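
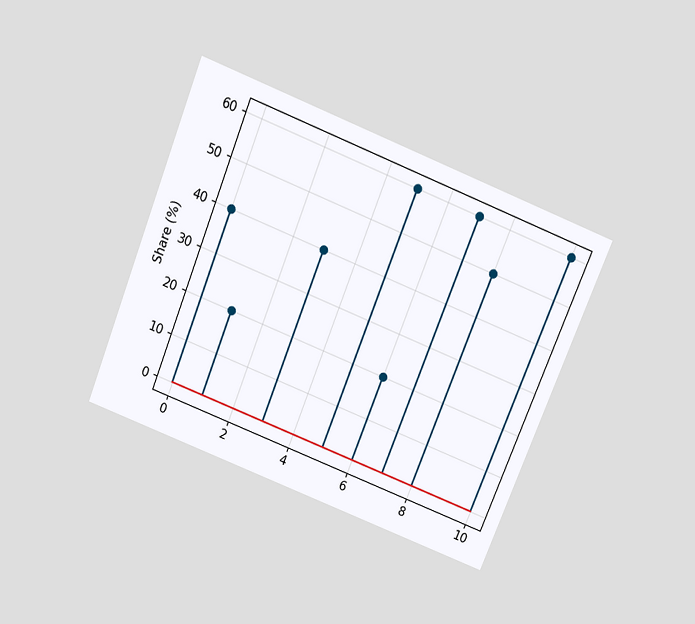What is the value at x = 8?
50%

The chart is tilted about 22° clockwise and viewed slightly from above. The stem at x=8 reaches 50%.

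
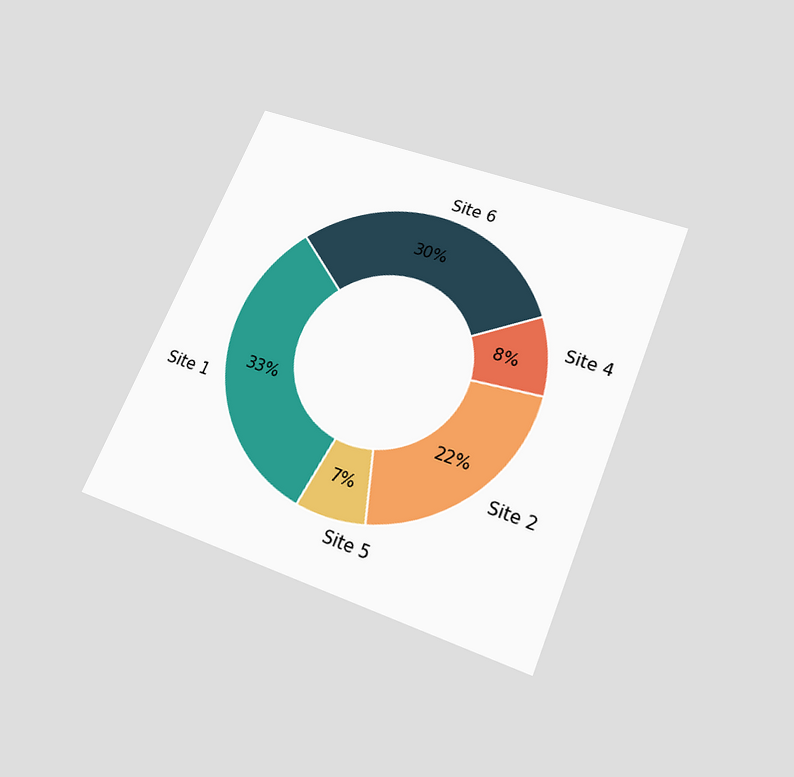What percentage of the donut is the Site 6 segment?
30%

The chart is tilted about 23° clockwise and viewed slightly from below. The Site 6 segment takes up 30% of the ring.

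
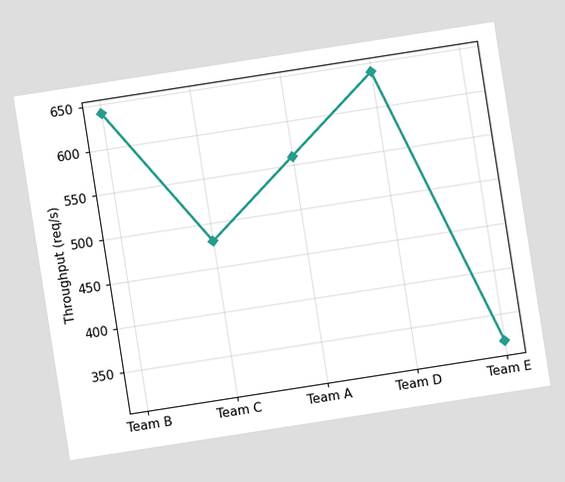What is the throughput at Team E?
320req/s

The chart is tilted about 9° counter-clockwise. At Team E, the line is at 320req/s.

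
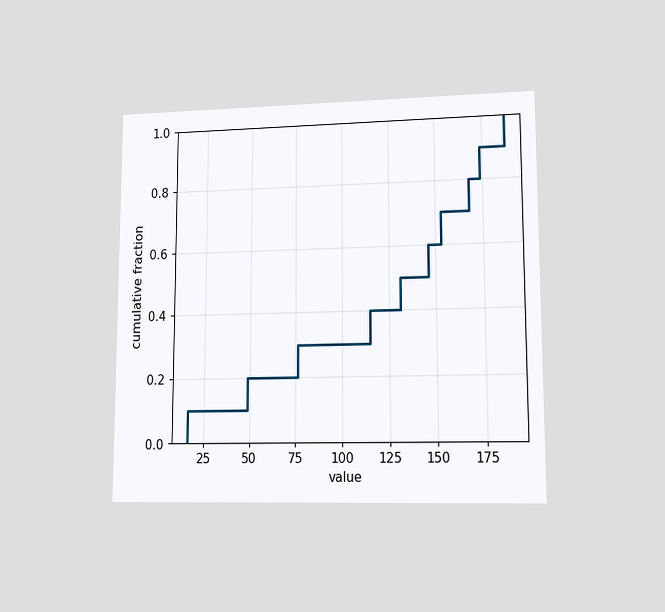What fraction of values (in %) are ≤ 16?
The chart is viewed at a slight angle. At x=16 the ECDF step is at 10%.

10%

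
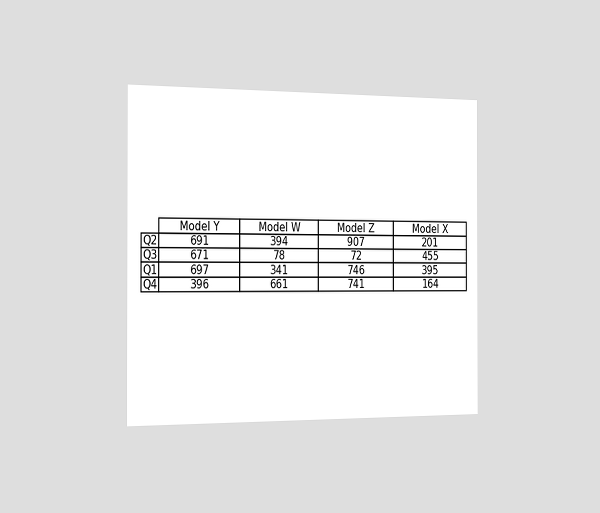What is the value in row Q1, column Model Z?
The chart is viewed slightly from the left. The (Q1, Model Z) cell reads 746.

746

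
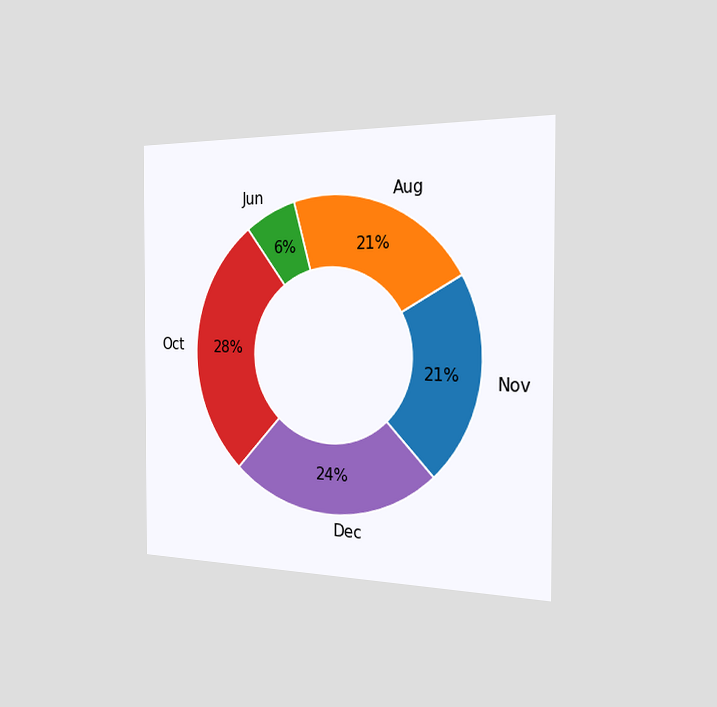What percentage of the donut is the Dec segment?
The chart is viewed slightly from the right. The Dec segment takes up 24% of the ring.

24%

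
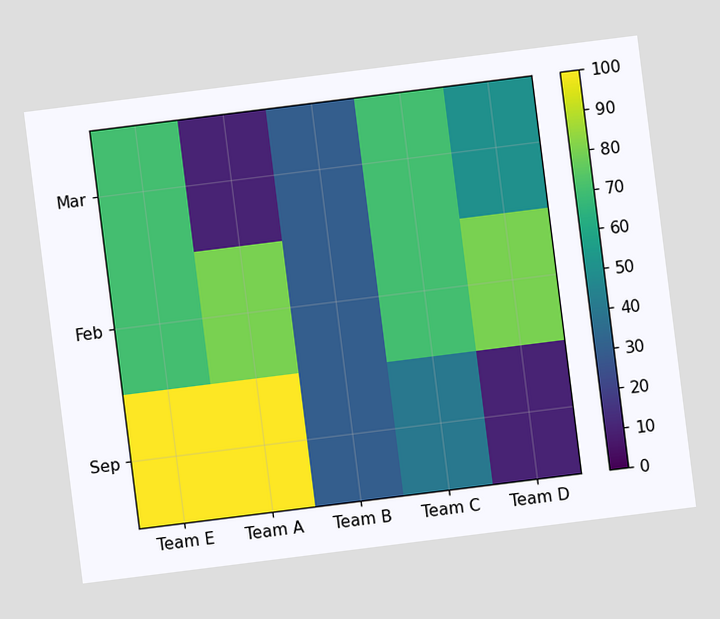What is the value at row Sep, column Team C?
40

The chart is tilted about 7° counter-clockwise. Matching cell (Sep, Team C) against the colorbar gives 40.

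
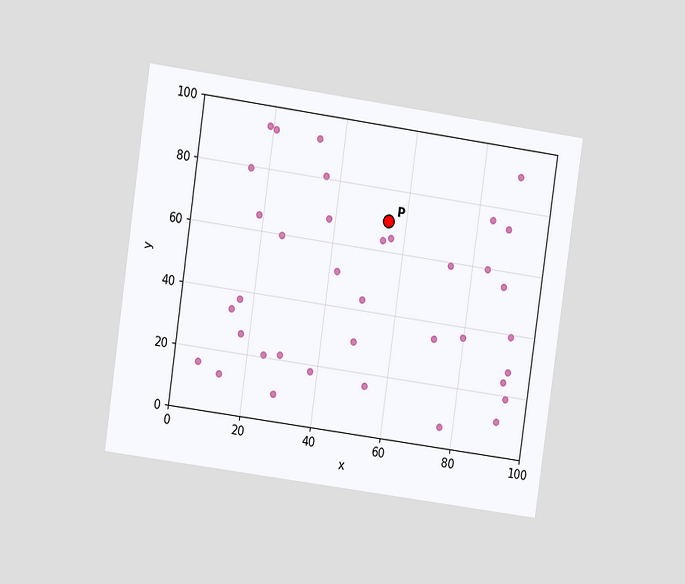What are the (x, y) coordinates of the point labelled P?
The chart is tilted about 8° clockwise and viewed at a slight angle. Following the gridlines from P to each axis, P sits at (55, 70).

(55, 70)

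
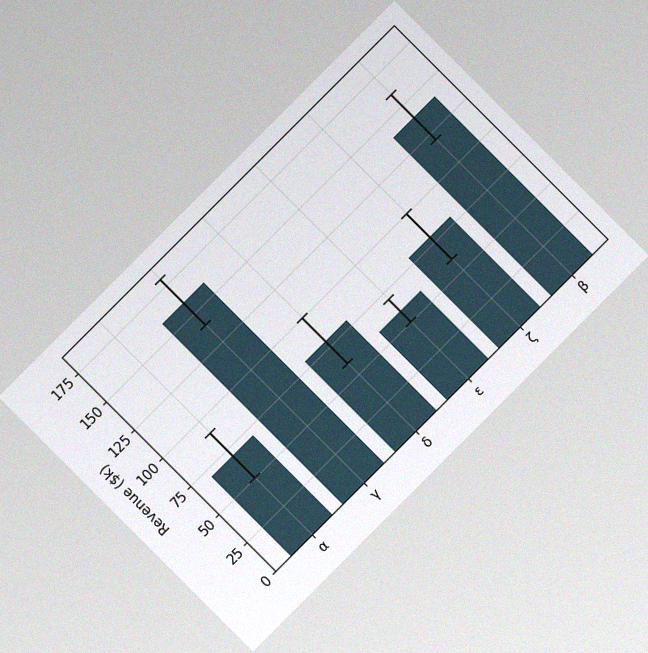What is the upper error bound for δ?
$100k

The chart is tilted about 45° counter-clockwise, with some photo noise. The δ bar's upper whisker reaches $100k.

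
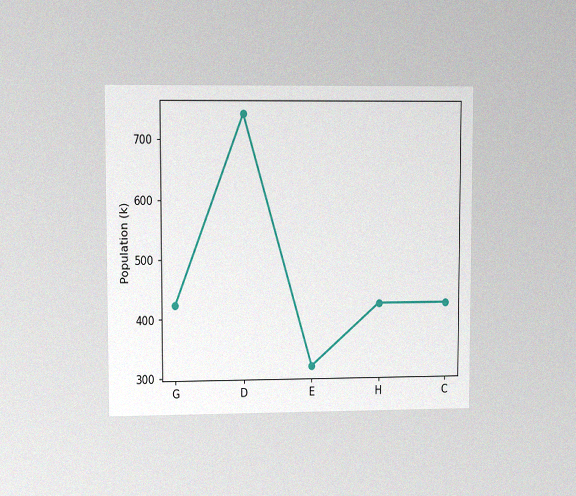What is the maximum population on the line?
742k

The chart is viewed at a slight angle, with some photo noise. The highest point is at D, and reading across to the y-axis gives 742k.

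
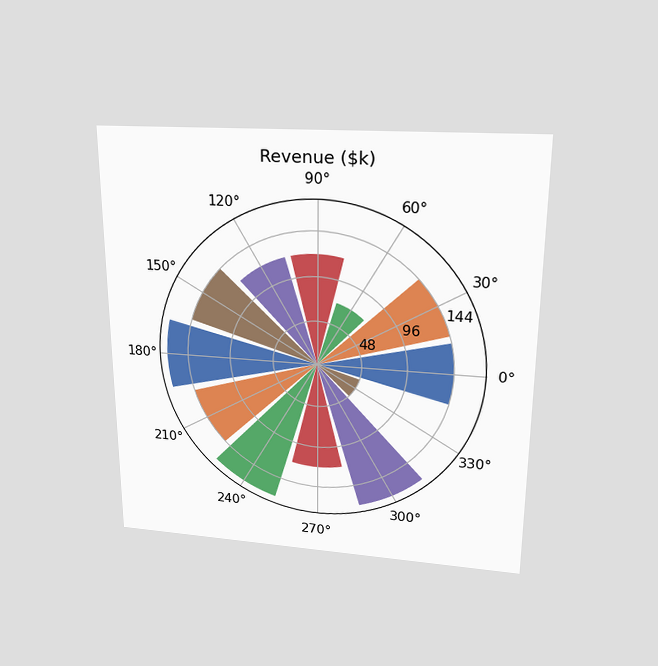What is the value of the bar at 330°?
$48k

The chart is viewed slightly from above. The bar at 330° reaches $48k on the radial axis.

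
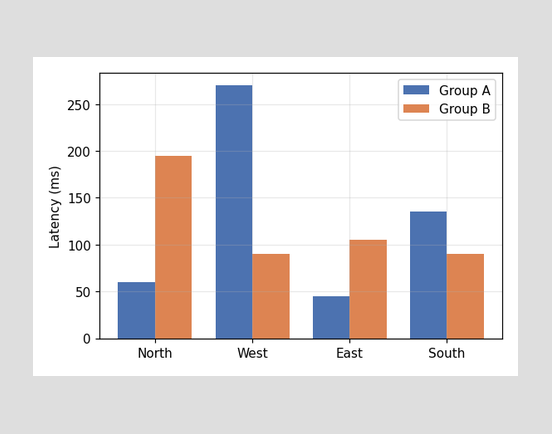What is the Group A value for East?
45ms

The Group A bar at East reaches 45ms on the y-axis.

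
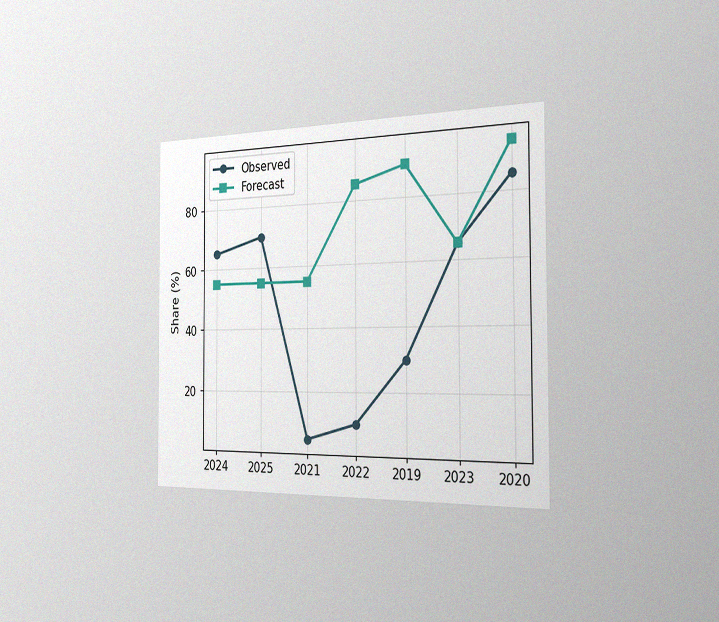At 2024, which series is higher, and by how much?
Observed, by 10%

The chart is viewed slightly from the right, with some photo noise. At 2024, Observed sits above the other line by 10%.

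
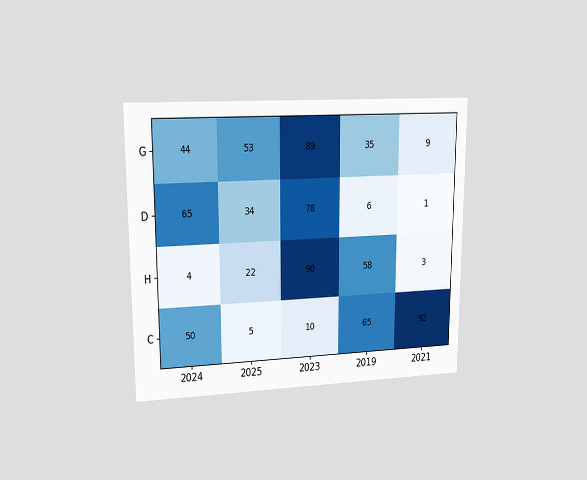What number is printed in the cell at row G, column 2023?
The chart is viewed at a slight angle. The (G, 2023) cell reads 89.

89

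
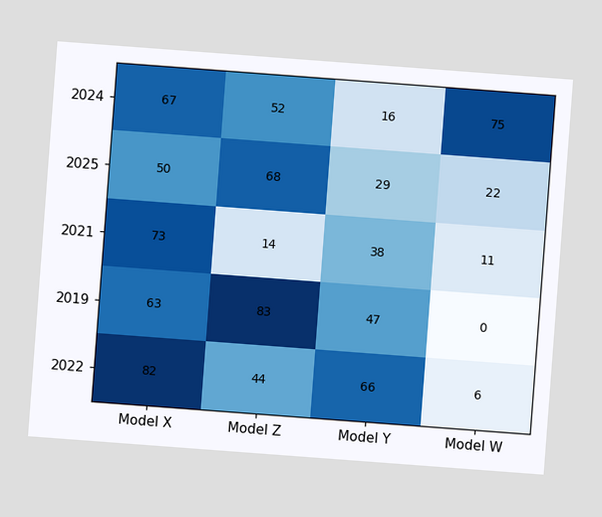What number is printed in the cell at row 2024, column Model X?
67

The chart is tilted about 4° clockwise. The (2024, Model X) cell reads 67.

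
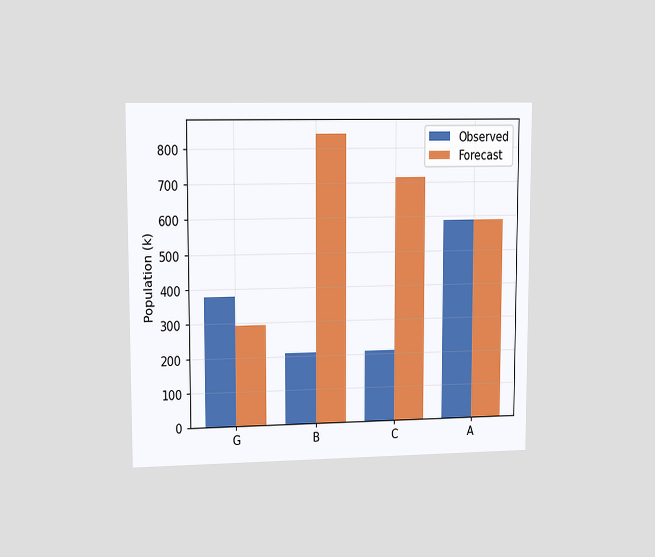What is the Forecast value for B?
840k

The chart is viewed at a slight angle. The Forecast bar at B reaches 840k on the y-axis.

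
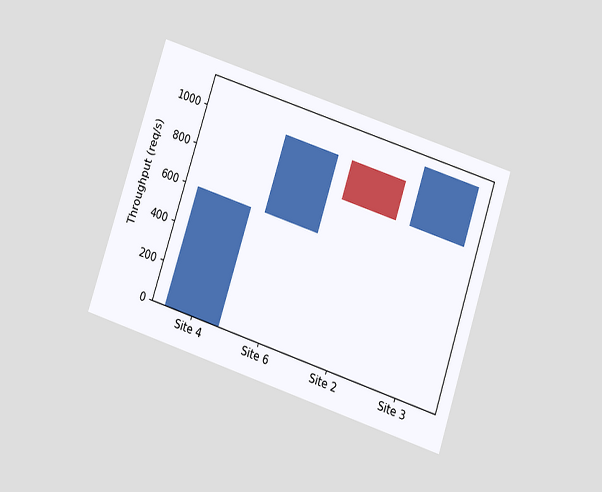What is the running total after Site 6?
The chart is tilted about 18° clockwise and viewed slightly from below. After Site 6 the running total reaches 1000req/s.

1000req/s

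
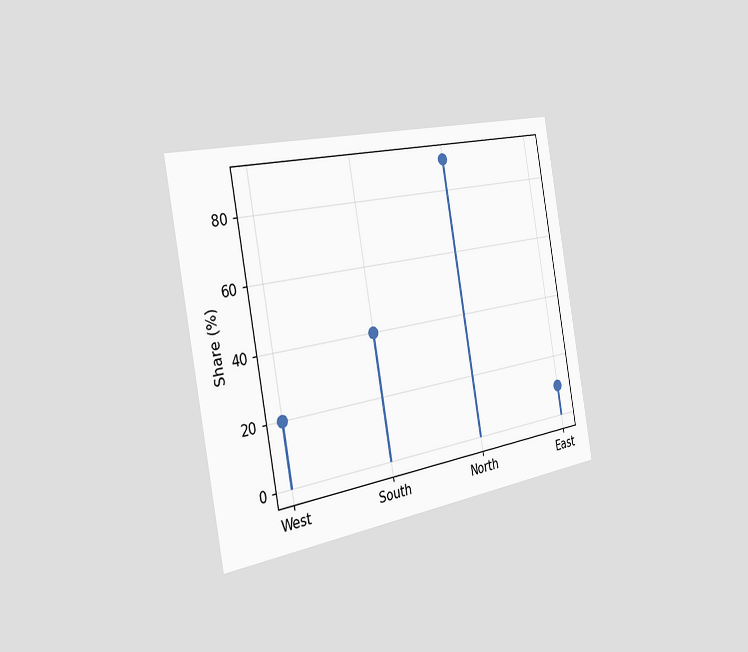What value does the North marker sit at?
90%

The chart is tilted about 10° counter-clockwise and viewed slightly from the left. The North marker sits at 90%.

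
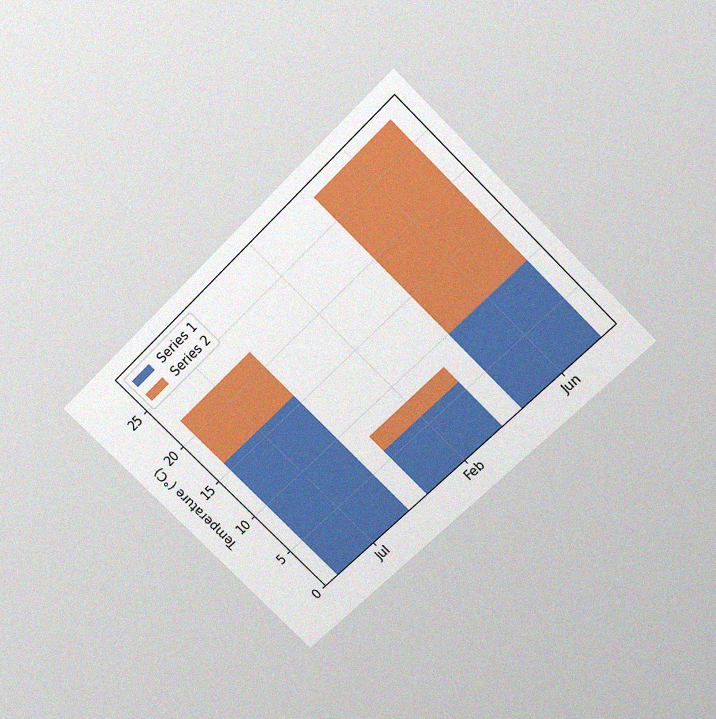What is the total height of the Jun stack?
The chart is tilted about 45° counter-clockwise and viewed slightly from above, with some photo noise. The Jun stack's top reaches 28°C on the y-axis.

28°C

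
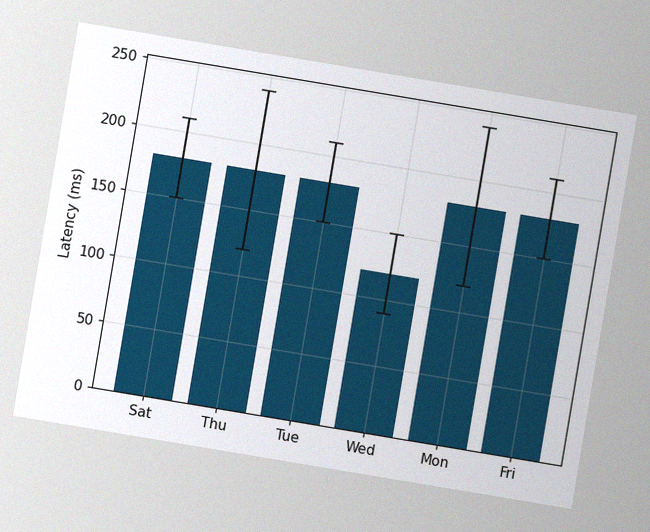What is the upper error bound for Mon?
240ms

The chart is tilted about 9° clockwise, with some photo noise. The Mon bar's upper whisker reaches 240ms.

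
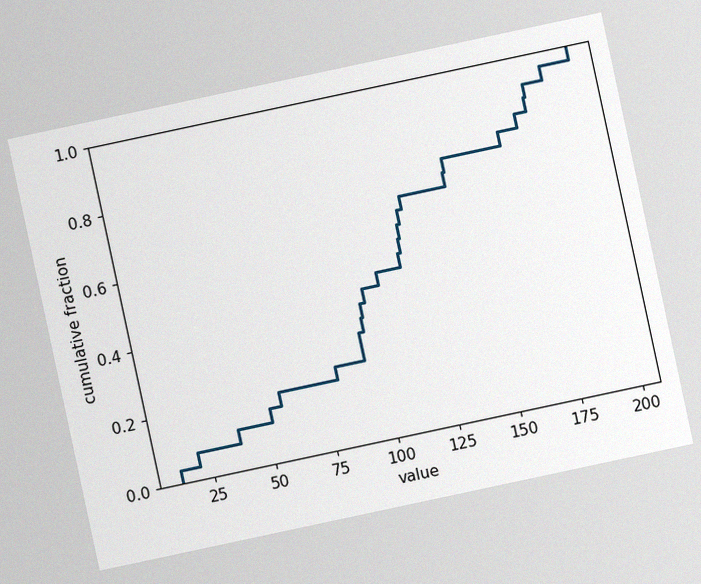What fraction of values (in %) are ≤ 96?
The chart is tilted about 12° counter-clockwise, with some photo noise. At x=96 the ECDF step is at 40%.

40%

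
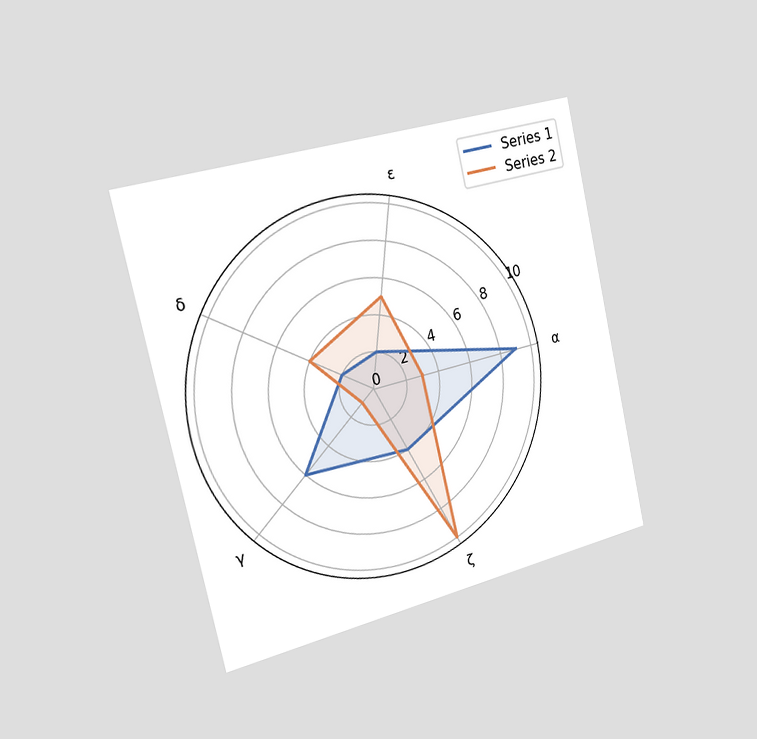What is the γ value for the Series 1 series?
The chart is tilted about 13° counter-clockwise and viewed slightly from the left. On the γ axis, Series 1 reaches 6.

6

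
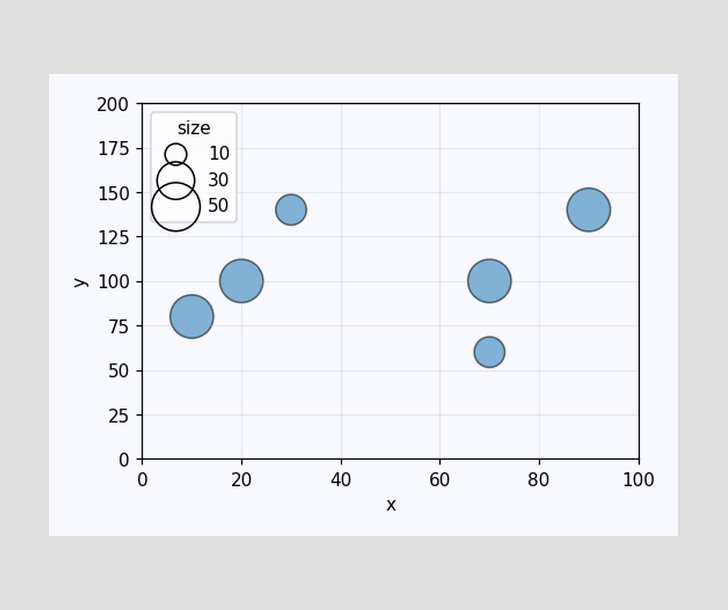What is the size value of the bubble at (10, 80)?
Matching the bubble at (10, 80) against the size legend gives 40.

40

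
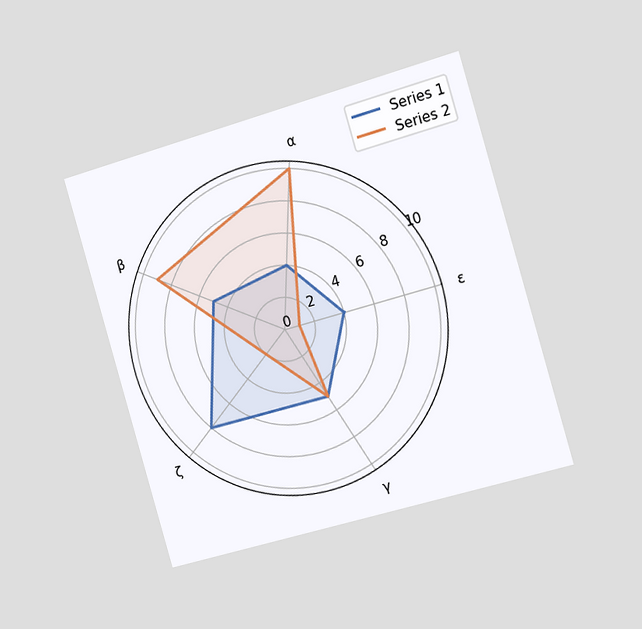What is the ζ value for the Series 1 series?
8

The chart is tilted about 16° counter-clockwise and viewed slightly from the right. On the ζ axis, Series 1 reaches 8.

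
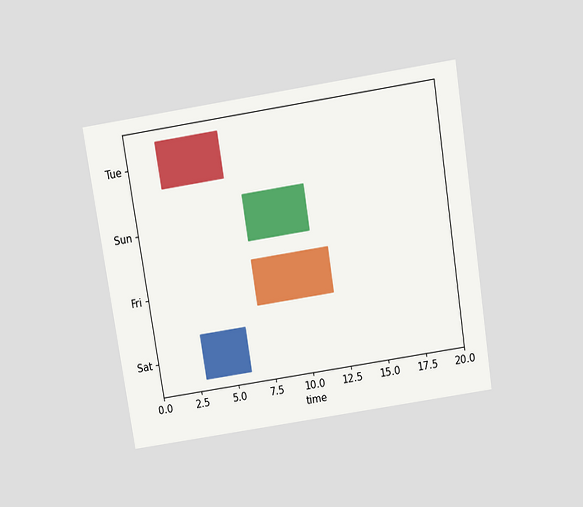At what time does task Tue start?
The chart is tilted about 9° counter-clockwise and viewed slightly from above. The Tue bar begins at t=2.

2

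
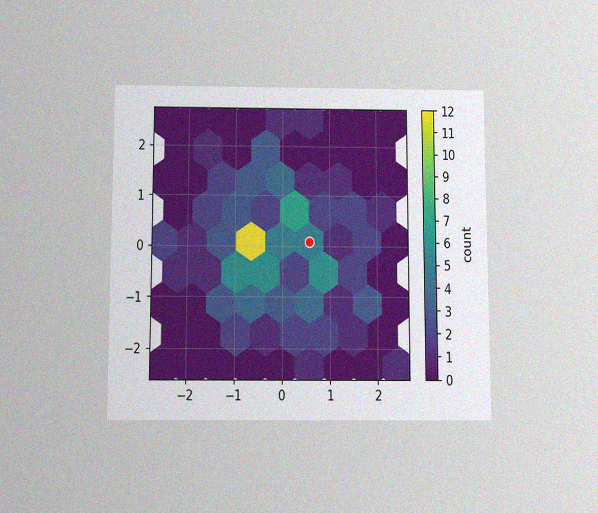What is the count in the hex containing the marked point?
The chart is viewed slightly from below, with some photo noise. The marked hex reads 5 on the colorbar.

5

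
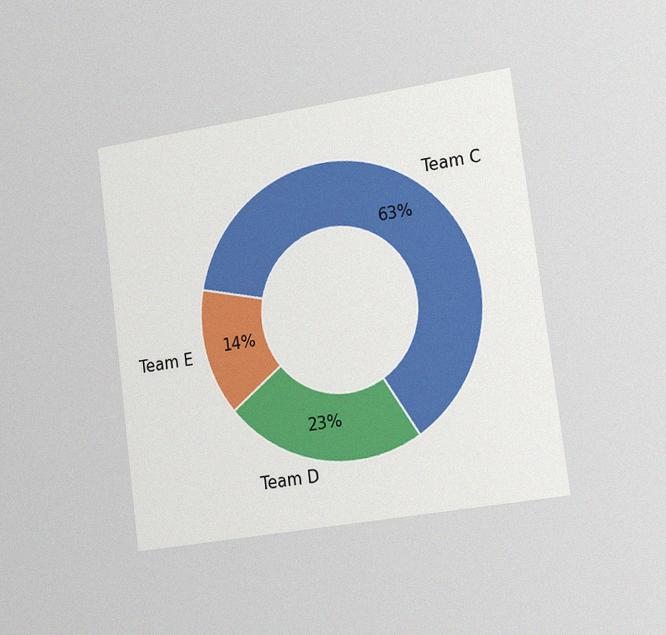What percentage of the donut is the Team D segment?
23%

The chart is tilted about 7° counter-clockwise and viewed slightly from the right, with some photo noise. The Team D segment takes up 23% of the ring.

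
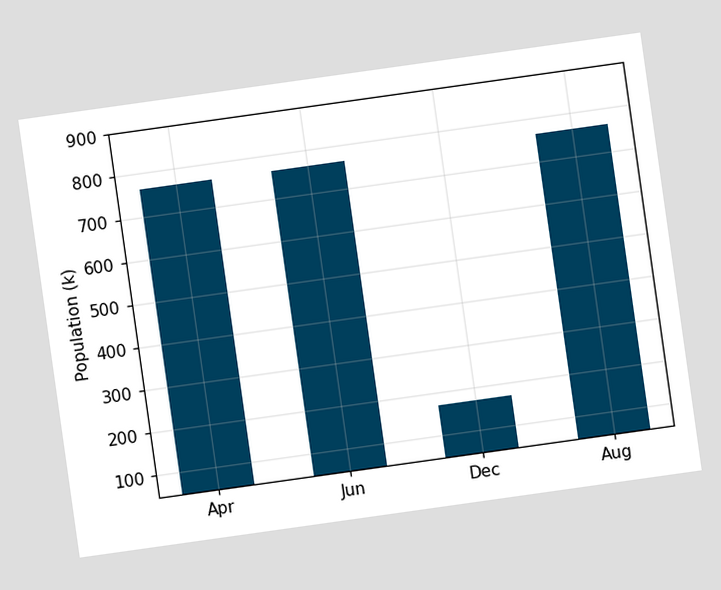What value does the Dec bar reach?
The chart is tilted about 8° counter-clockwise. Reading along the chart's y-axis, the Dec bar reaches 170k.

170k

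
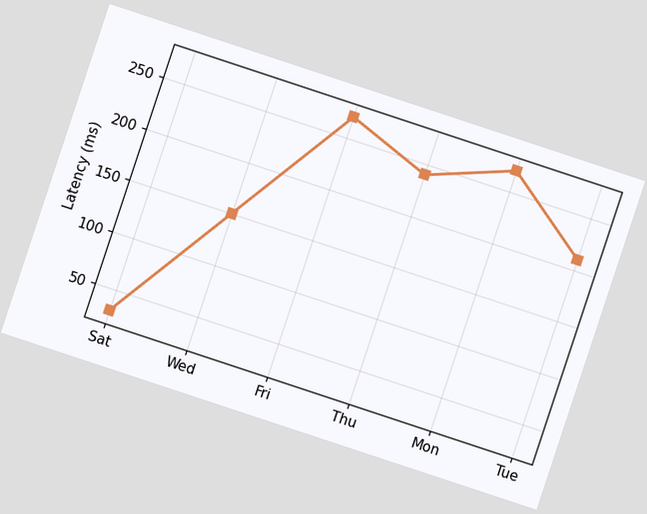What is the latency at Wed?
150ms

The chart is tilted about 18° clockwise. At Wed, the line is at 150ms.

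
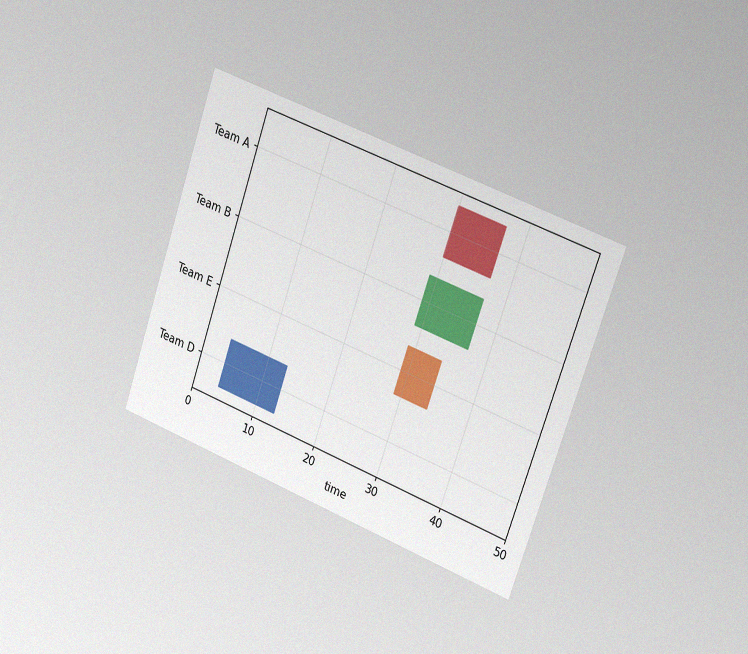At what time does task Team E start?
29

The chart is tilted about 19° clockwise and viewed slightly from the right, with some photo noise. The Team E bar begins at t=29.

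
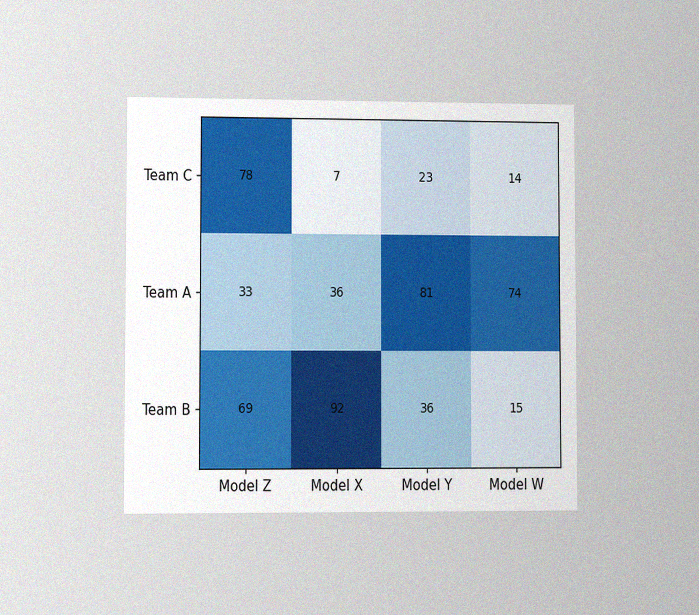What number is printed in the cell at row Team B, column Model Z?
69

The chart is viewed slightly from the left, with some photo noise. The (Team B, Model Z) cell reads 69.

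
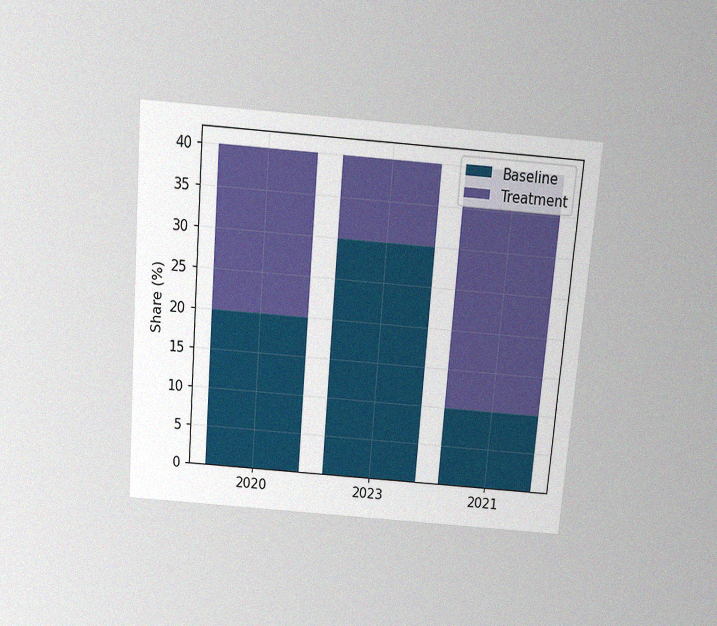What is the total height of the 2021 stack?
The chart is tilted about 5° clockwise and viewed slightly from above, with some photo noise. The 2021 stack's top reaches 40% on the y-axis.

40%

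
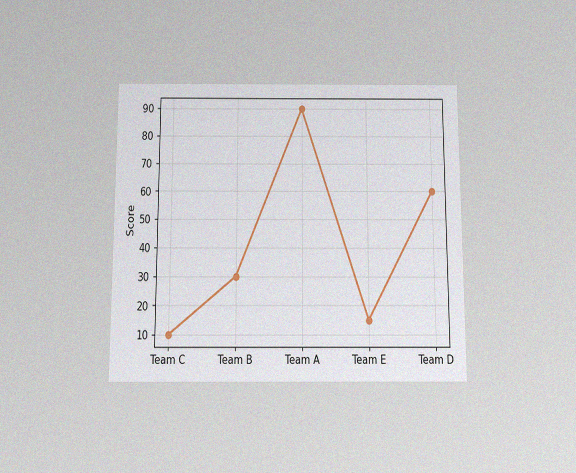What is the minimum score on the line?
The chart is viewed slightly from below, with some photo noise. The lowest point is at Team C, and reading across to the y-axis gives 10.

10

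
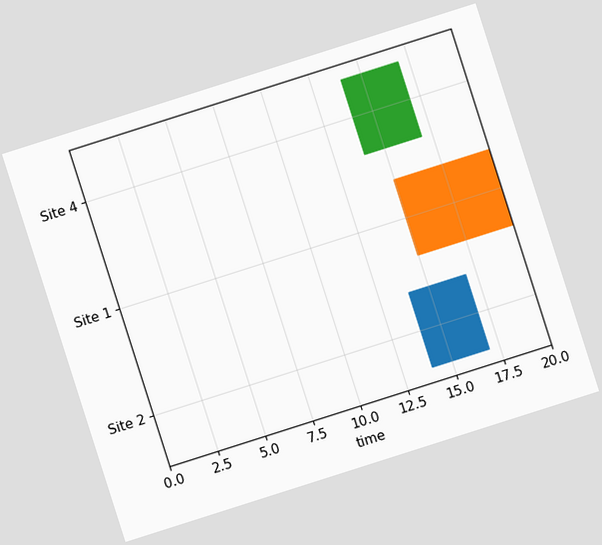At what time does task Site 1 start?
15

The chart is tilted about 18° counter-clockwise. The Site 1 bar begins at t=15.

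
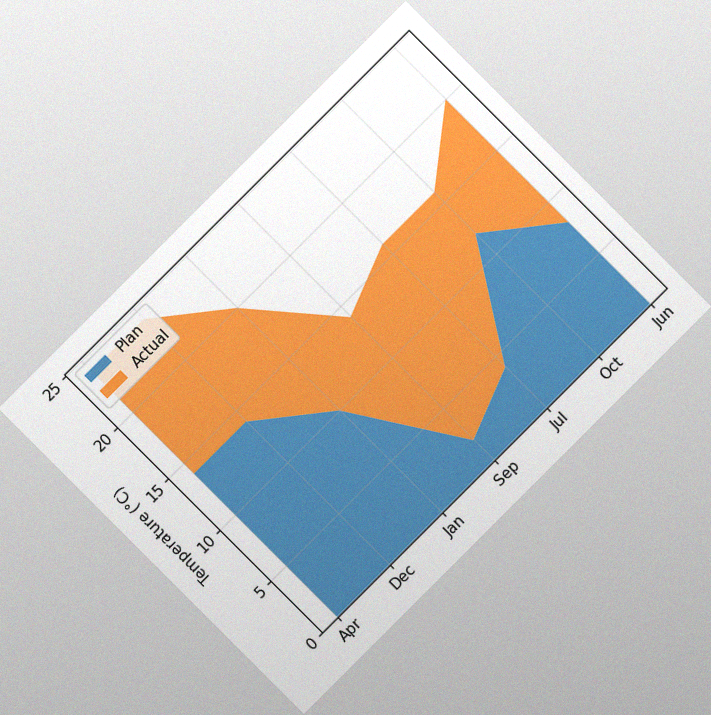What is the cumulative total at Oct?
16°C

The chart is tilted about 45° counter-clockwise, with some photo noise. The stacked total at Oct reaches 16°C.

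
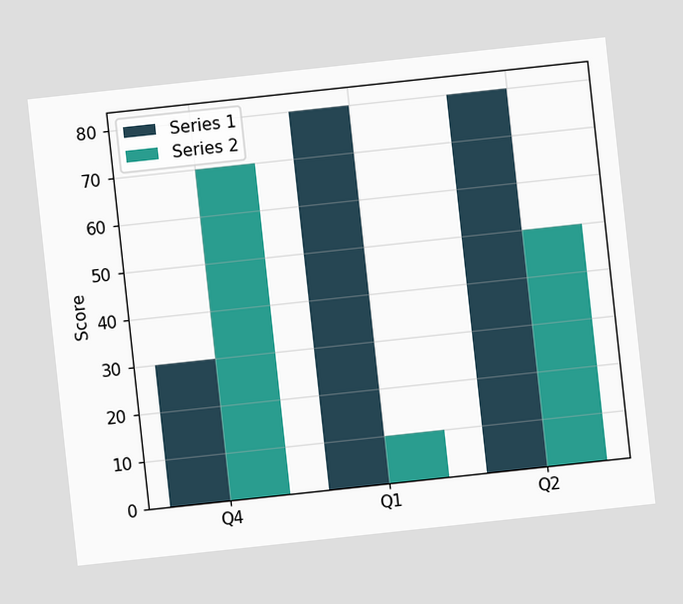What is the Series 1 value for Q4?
The chart is tilted about 6° counter-clockwise. The Series 1 bar at Q4 reaches 30 on the y-axis.

30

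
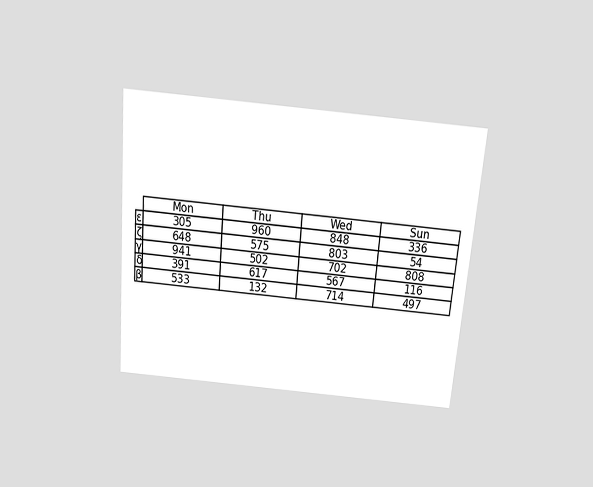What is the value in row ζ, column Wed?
803

The chart is tilted about 5° clockwise and viewed slightly from above. The (ζ, Wed) cell reads 803.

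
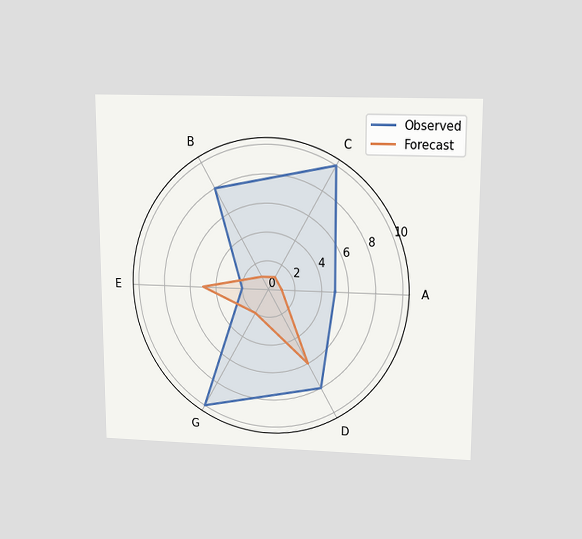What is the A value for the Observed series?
The chart is viewed slightly from above. On the A axis, Observed reaches 5.

5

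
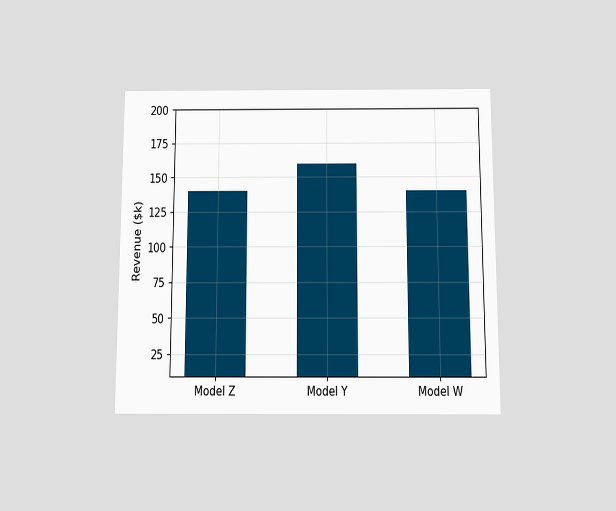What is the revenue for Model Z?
$140k

The chart is viewed slightly from below. Reading along the chart's y-axis, the Model Z bar reaches $140k.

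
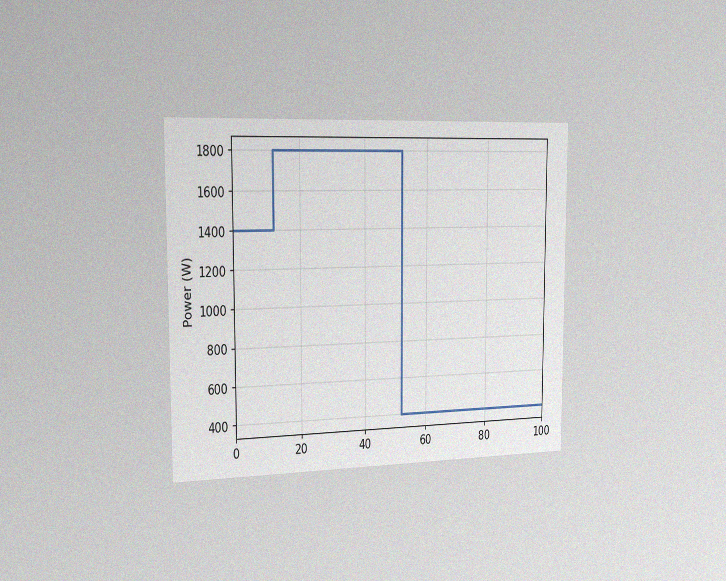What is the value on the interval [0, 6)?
1400W

The chart is viewed slightly from the left, with some photo noise. On [0, 6) the step sits at 1400W.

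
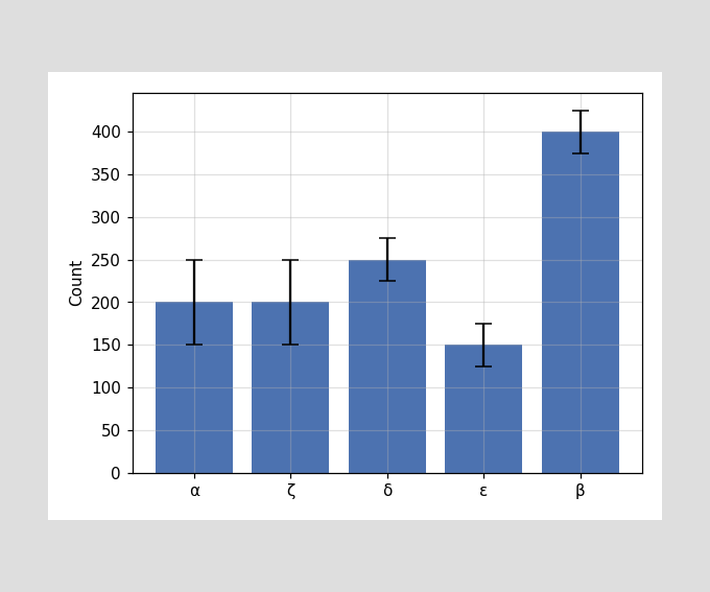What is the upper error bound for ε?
175

The ε bar's upper whisker reaches 175.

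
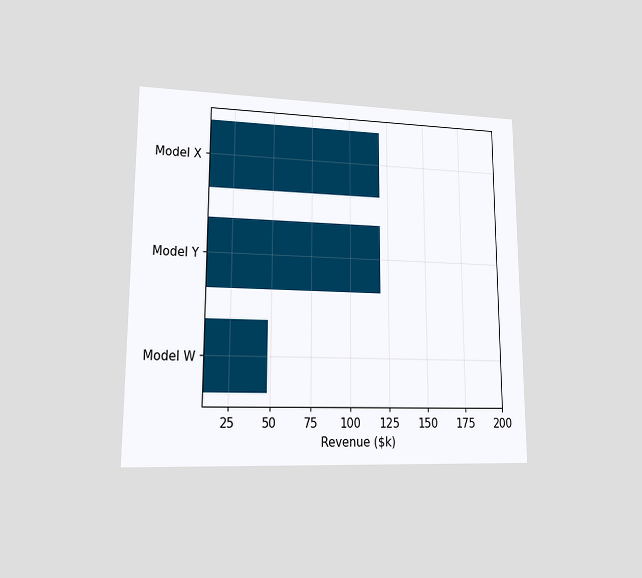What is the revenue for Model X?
$120k

The chart is viewed at a slight angle. Reading along the chart's x-axis, the Model X bar reaches $120k.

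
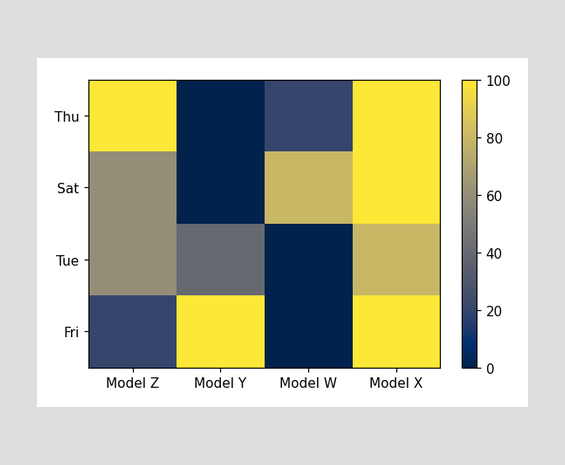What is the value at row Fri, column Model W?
Matching cell (Fri, Model W) against the colorbar gives 0.

0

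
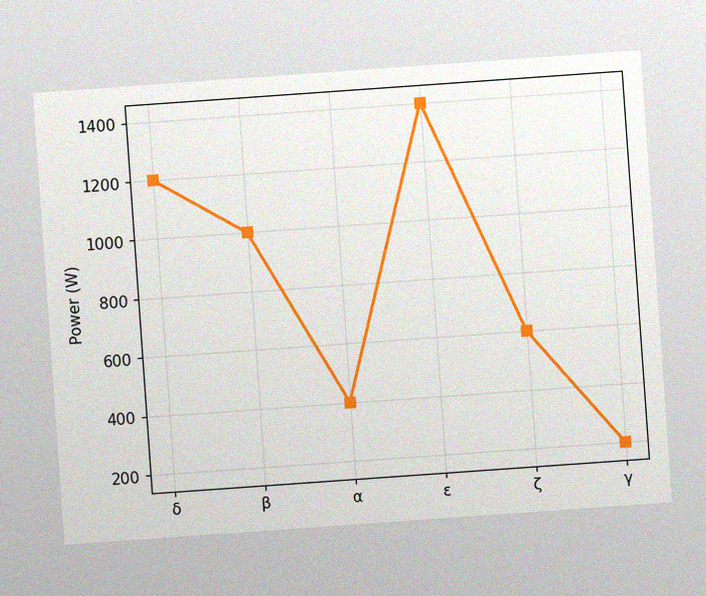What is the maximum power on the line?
The chart is tilted about 4° counter-clockwise, with some photo noise. The highest point is at ε, and reading across to the y-axis gives 1400W.

1400W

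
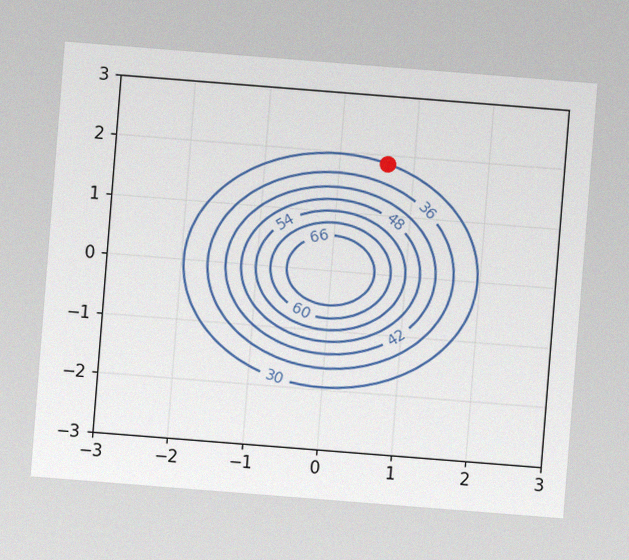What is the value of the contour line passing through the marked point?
The chart is tilted about 5° clockwise, with some photo noise. The marked point sits on the contour labelled 30.

30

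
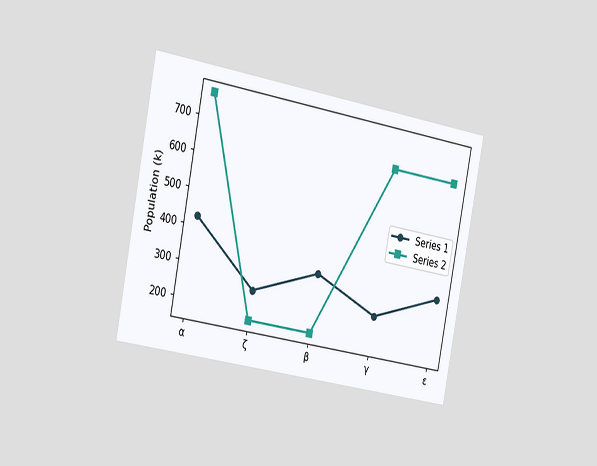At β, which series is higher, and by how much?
Series 1, by 170k

The chart is tilted about 11° clockwise and viewed slightly from the left. At β, Series 1 sits above the other line by 170k.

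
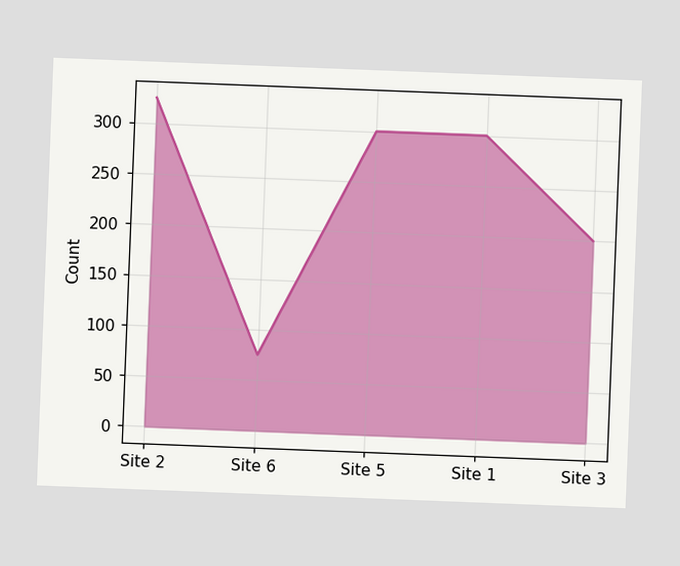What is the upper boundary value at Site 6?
75

The chart is tilted about 2° clockwise. At Site 6 the upper boundary is at 75.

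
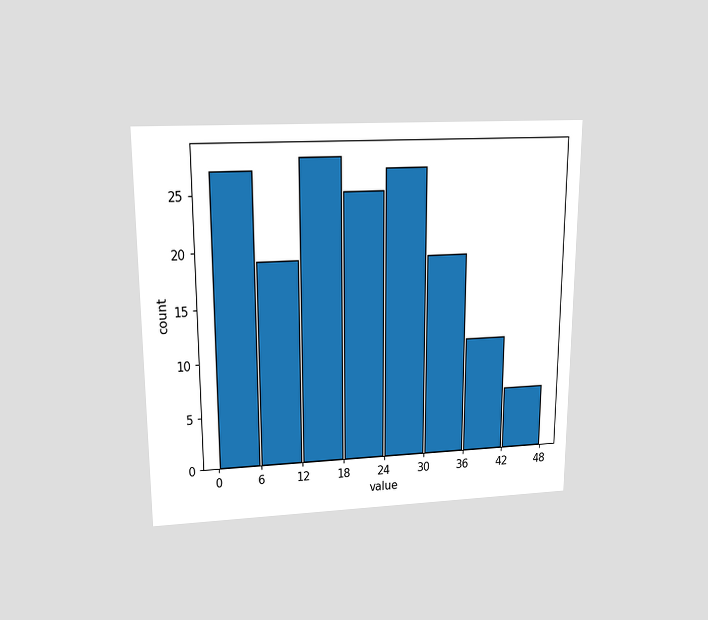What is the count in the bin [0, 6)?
The chart is viewed slightly from above. The [0, 6) bin has height 27.

27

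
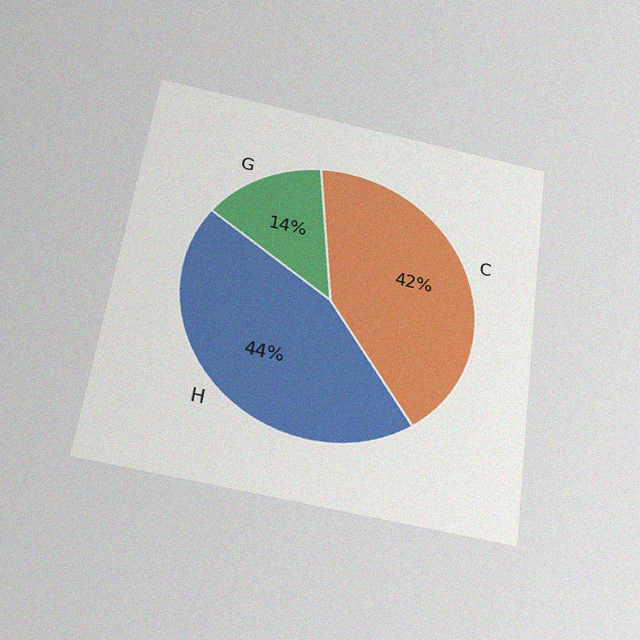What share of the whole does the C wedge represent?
The chart is tilted about 8° clockwise and viewed slightly from below, with some photo noise. The C slice takes up 42% of the pie.

42%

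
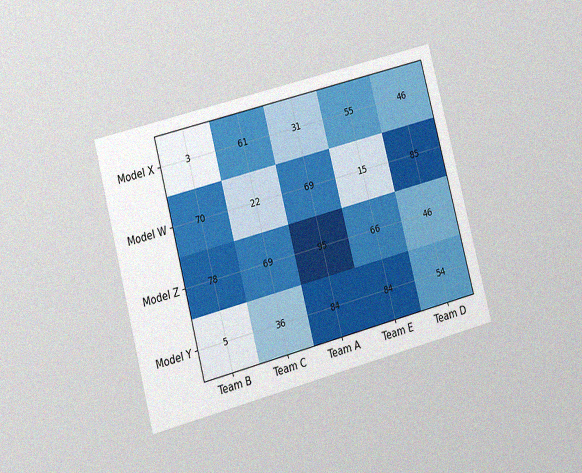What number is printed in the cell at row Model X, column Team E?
The chart is tilted about 15° counter-clockwise and viewed at a slight angle, with some photo noise. The (Model X, Team E) cell reads 55.

55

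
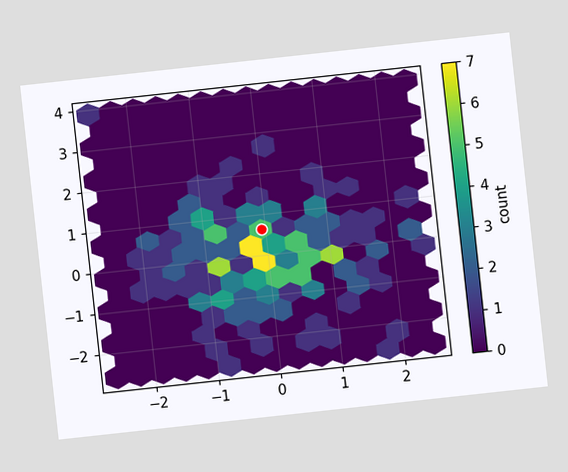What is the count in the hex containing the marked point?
The chart is tilted about 6° counter-clockwise. The marked hex reads 5 on the colorbar.

5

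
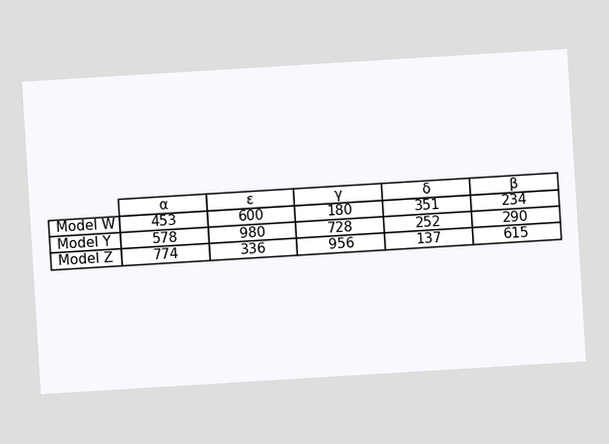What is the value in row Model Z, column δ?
The chart is tilted about 3° counter-clockwise. The (Model Z, δ) cell reads 137.

137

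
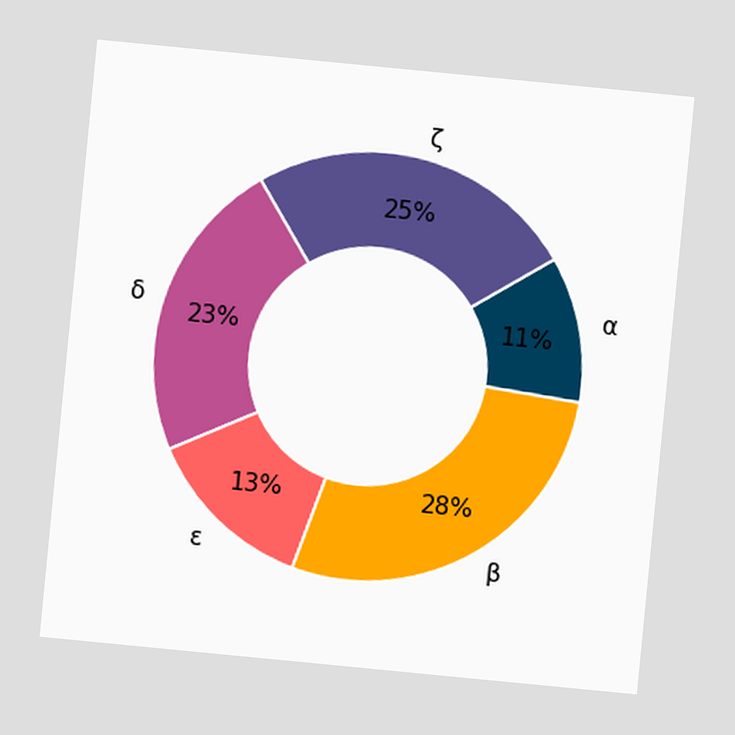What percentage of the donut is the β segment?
28%

The chart is tilted about 6° clockwise. The β segment takes up 28% of the ring.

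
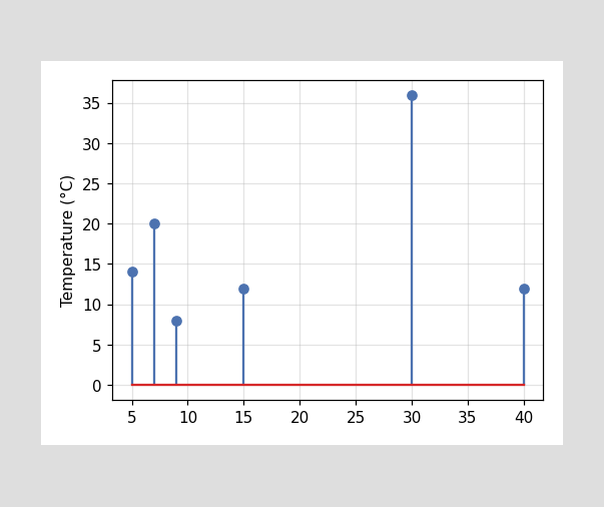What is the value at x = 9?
8°C

The stem at x=9 reaches 8°C.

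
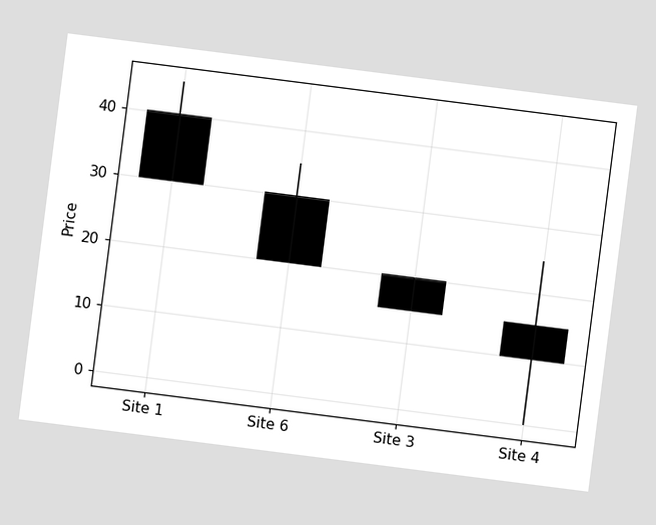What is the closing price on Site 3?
The chart is tilted about 7° clockwise. The Site 3 candle closes at 15.

15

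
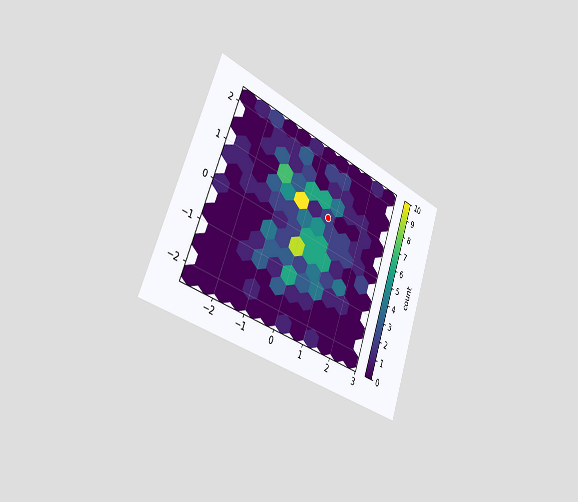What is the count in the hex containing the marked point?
2

The chart is tilted about 20° clockwise and viewed slightly from the left. The marked hex reads 2 on the colorbar.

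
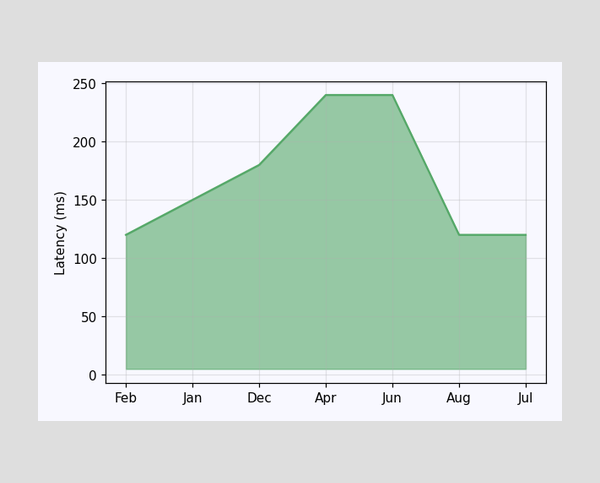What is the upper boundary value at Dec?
180ms

At Dec the upper boundary is at 180ms.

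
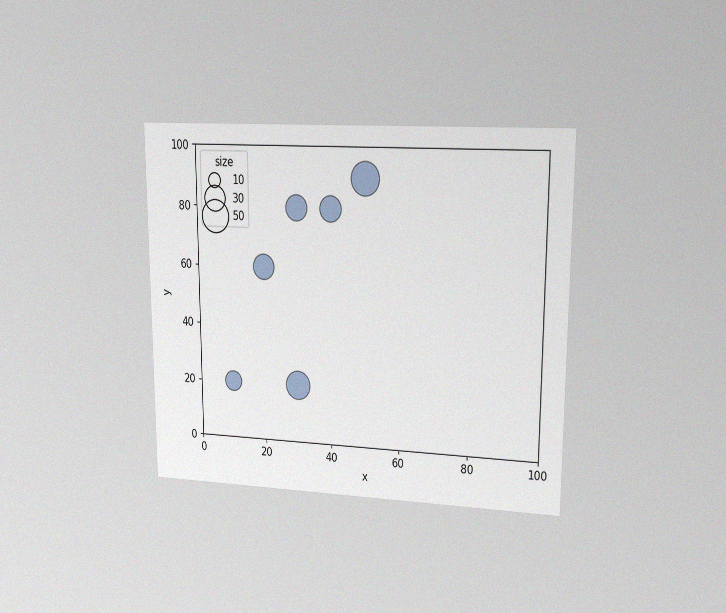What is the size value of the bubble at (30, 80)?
30

The chart is viewed at a slight angle, with some photo noise. Matching the bubble at (30, 80) against the size legend gives 30.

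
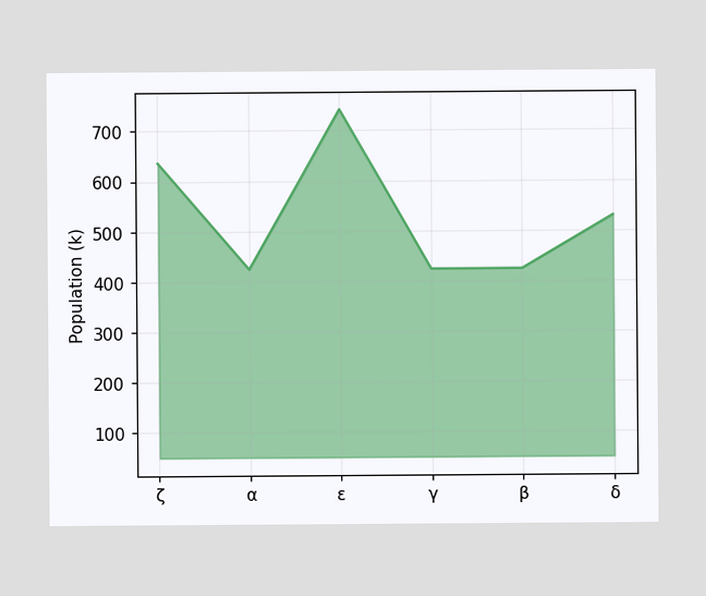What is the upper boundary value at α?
424k

At α the upper boundary is at 424k.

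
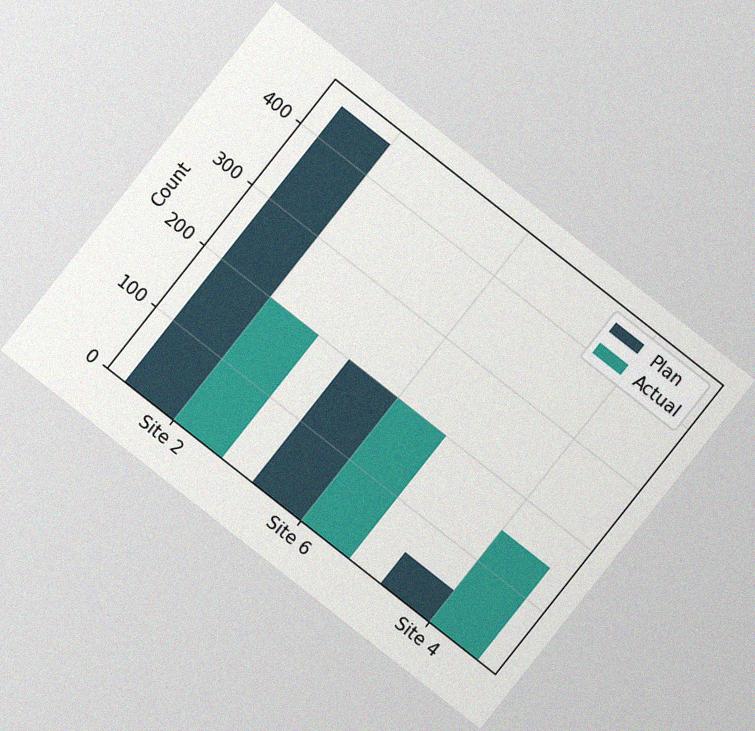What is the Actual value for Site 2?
200

The chart is tilted about 38° clockwise, with some photo noise. The Actual bar at Site 2 reaches 200 on the y-axis.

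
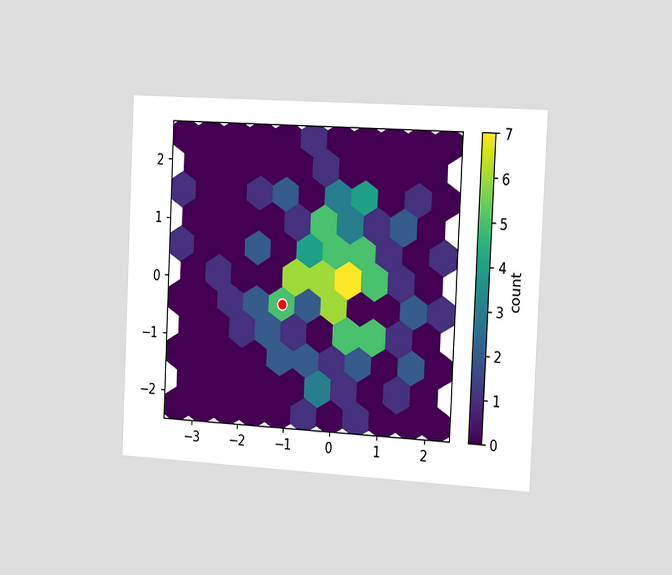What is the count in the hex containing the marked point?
5

The chart is tilted about 3° clockwise and viewed slightly from the right. The marked hex reads 5 on the colorbar.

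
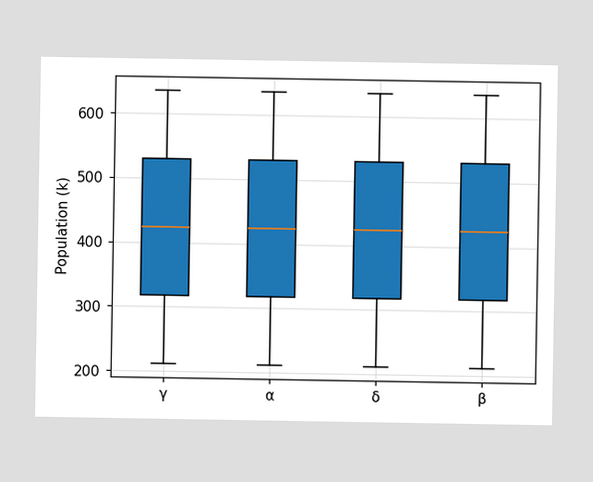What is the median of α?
The median line in the α box sits at 424k.

424k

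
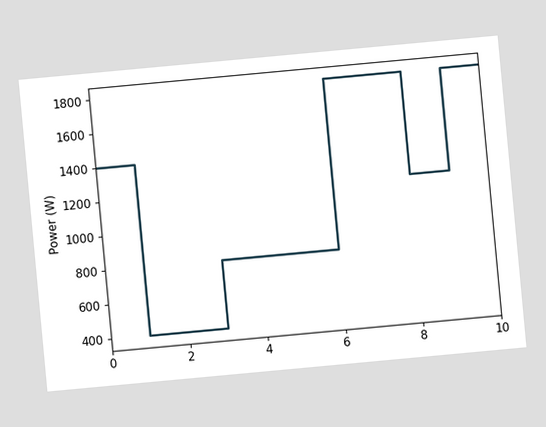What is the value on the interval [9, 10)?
1800W

The chart is tilted about 5° counter-clockwise. On [9, 10) the step sits at 1800W.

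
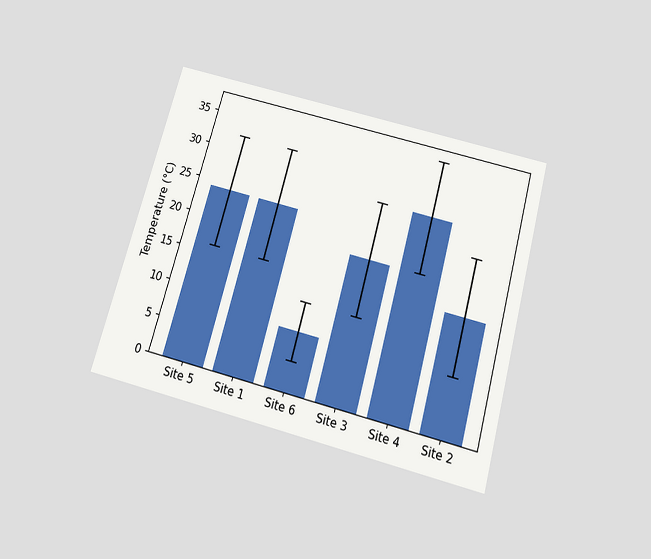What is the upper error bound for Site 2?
The chart is tilted about 15° clockwise and viewed slightly from below. The Site 2 bar's upper whisker reaches 24°C.

24°C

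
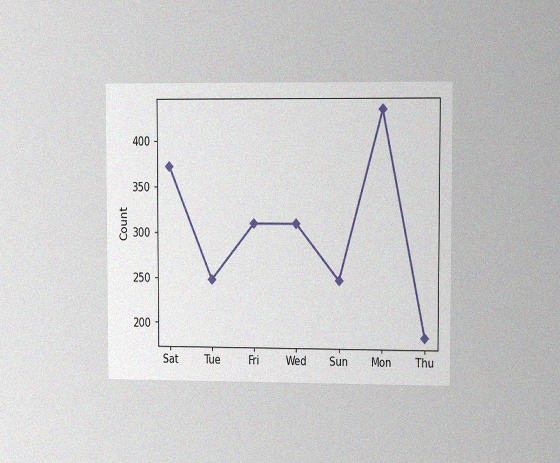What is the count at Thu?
186

The chart is viewed slightly from the right, with some photo noise. At Thu, the line is at 186.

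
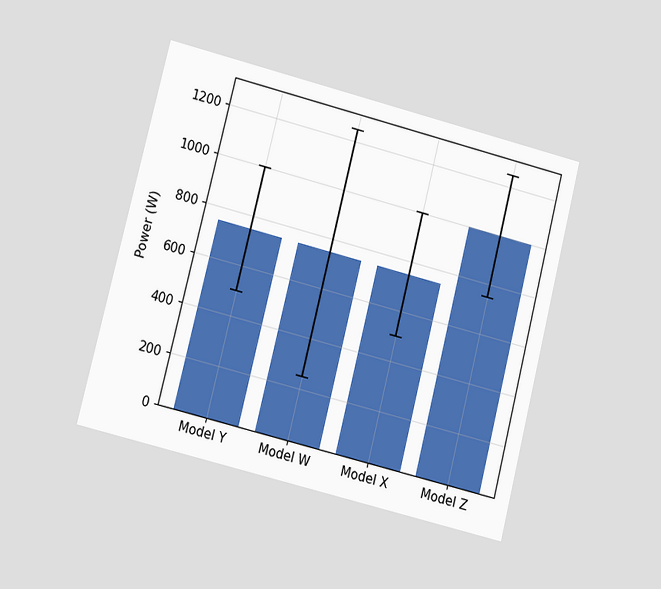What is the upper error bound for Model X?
1000W

The chart is tilted about 14° clockwise and viewed at a slight angle. The Model X bar's upper whisker reaches 1000W.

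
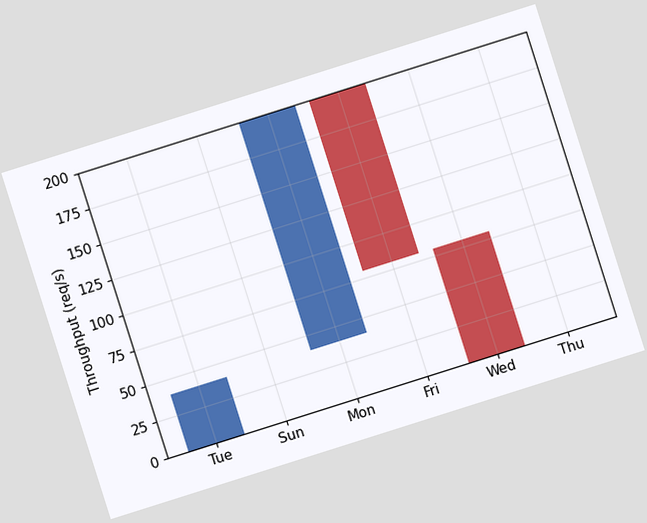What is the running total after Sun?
The chart is tilted about 18° counter-clockwise. After Sun the running total reaches 40req/s.

40req/s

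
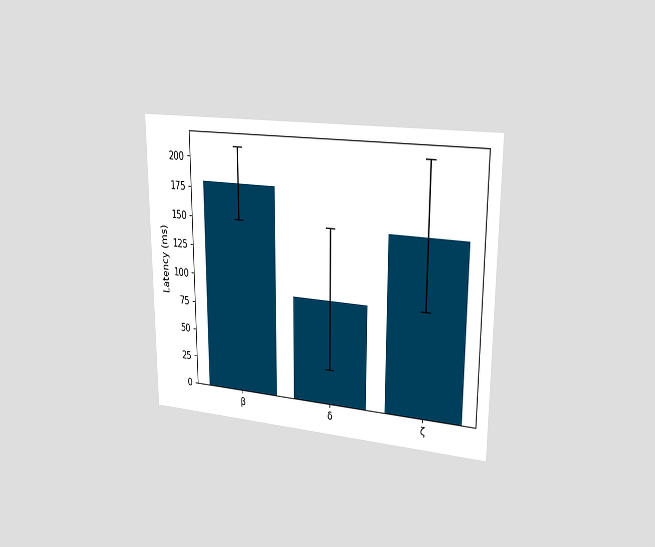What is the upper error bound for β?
210ms

The chart is viewed slightly from the right. The β bar's upper whisker reaches 210ms.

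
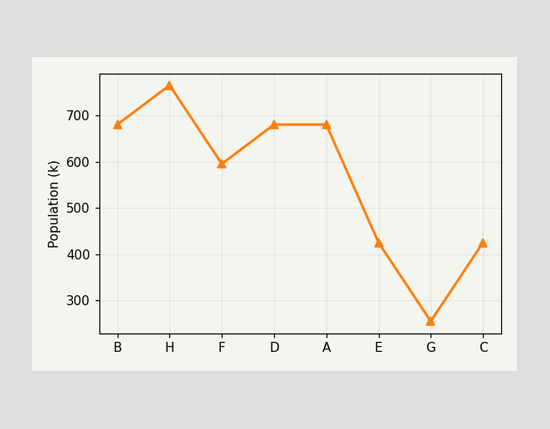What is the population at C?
At C, the line is at 425k.

425k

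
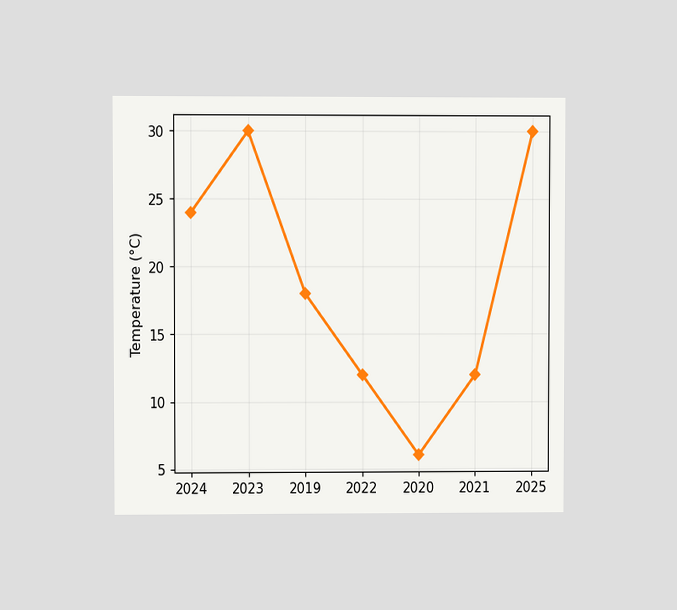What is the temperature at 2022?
The chart is viewed at a slight angle. At 2022, the line is at 12°C.

12°C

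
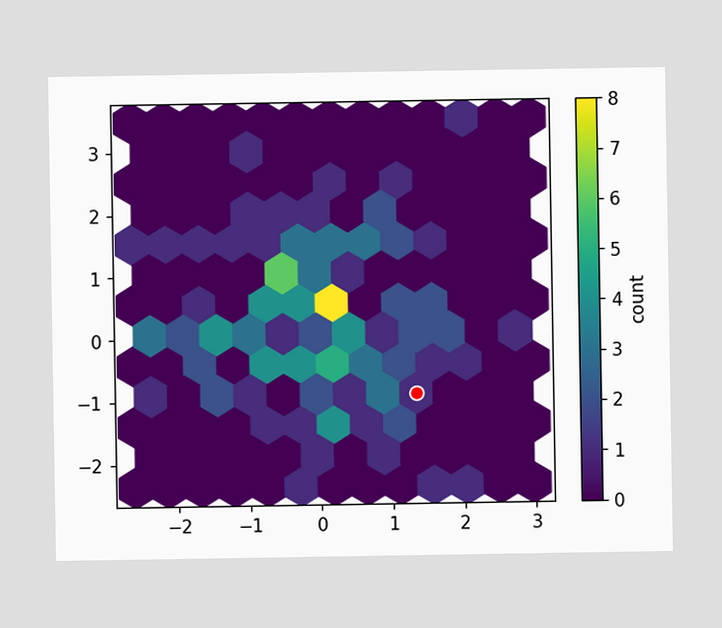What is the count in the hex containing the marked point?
The marked hex reads 1 on the colorbar.

1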